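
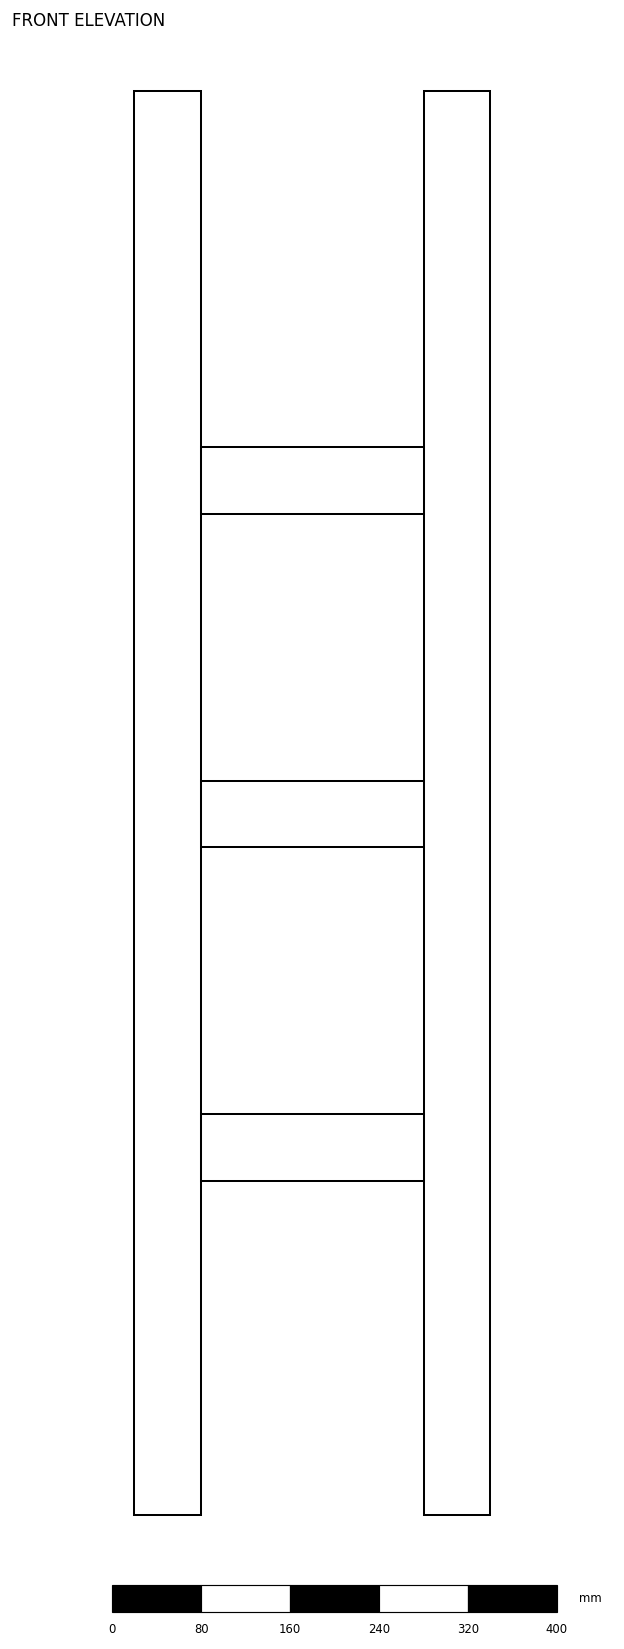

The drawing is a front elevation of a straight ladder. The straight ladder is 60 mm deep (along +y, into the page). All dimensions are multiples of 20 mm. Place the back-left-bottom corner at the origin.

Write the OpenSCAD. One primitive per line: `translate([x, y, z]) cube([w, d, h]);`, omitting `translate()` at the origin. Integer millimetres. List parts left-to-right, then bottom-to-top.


cube([60, 60, 1280]);
translate([60, 0, 300]) cube([200, 60, 60]);
translate([60, 0, 600]) cube([200, 60, 60]);
translate([60, 0, 900]) cube([200, 60, 60]);
translate([260, 0, 0]) cube([60, 60, 1280]);


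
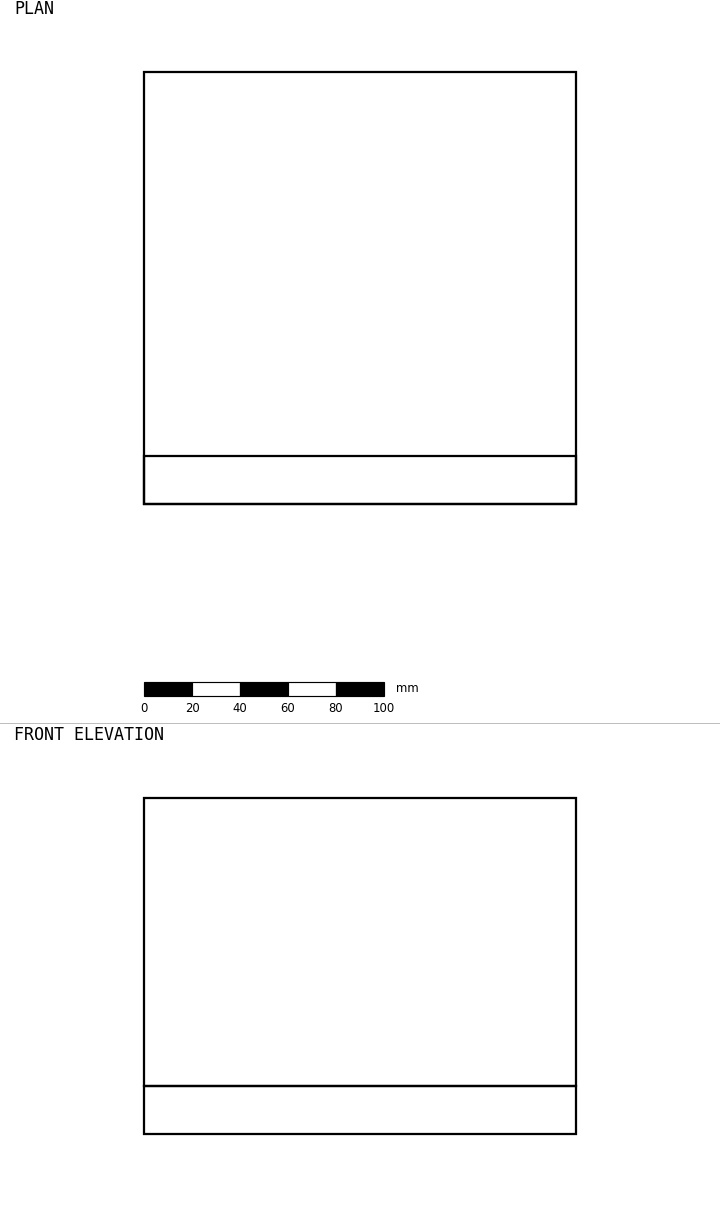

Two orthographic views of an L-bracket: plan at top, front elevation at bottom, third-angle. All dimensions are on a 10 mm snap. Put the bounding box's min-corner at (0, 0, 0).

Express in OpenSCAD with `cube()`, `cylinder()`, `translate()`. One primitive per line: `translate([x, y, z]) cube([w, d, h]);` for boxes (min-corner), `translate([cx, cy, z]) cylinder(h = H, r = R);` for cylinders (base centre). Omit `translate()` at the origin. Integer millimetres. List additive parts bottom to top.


cube([180, 180, 20]);
translate([0, 0, 20]) cube([180, 20, 120]);


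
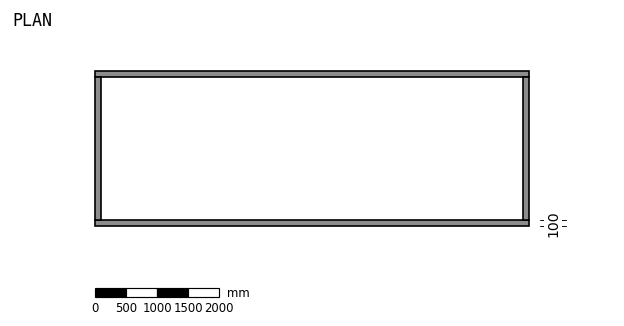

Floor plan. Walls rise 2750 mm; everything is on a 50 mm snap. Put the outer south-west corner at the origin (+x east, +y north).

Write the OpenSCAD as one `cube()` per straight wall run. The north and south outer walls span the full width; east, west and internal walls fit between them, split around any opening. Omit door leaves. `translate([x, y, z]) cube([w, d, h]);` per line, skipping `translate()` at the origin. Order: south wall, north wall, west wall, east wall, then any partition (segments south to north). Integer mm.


cube([7000, 100, 2750]);
translate([0, 2400, 0]) cube([7000, 100, 2750]);
translate([0, 100, 0]) cube([100, 2300, 2750]);
translate([6900, 100, 0]) cube([100, 2300, 2750]);


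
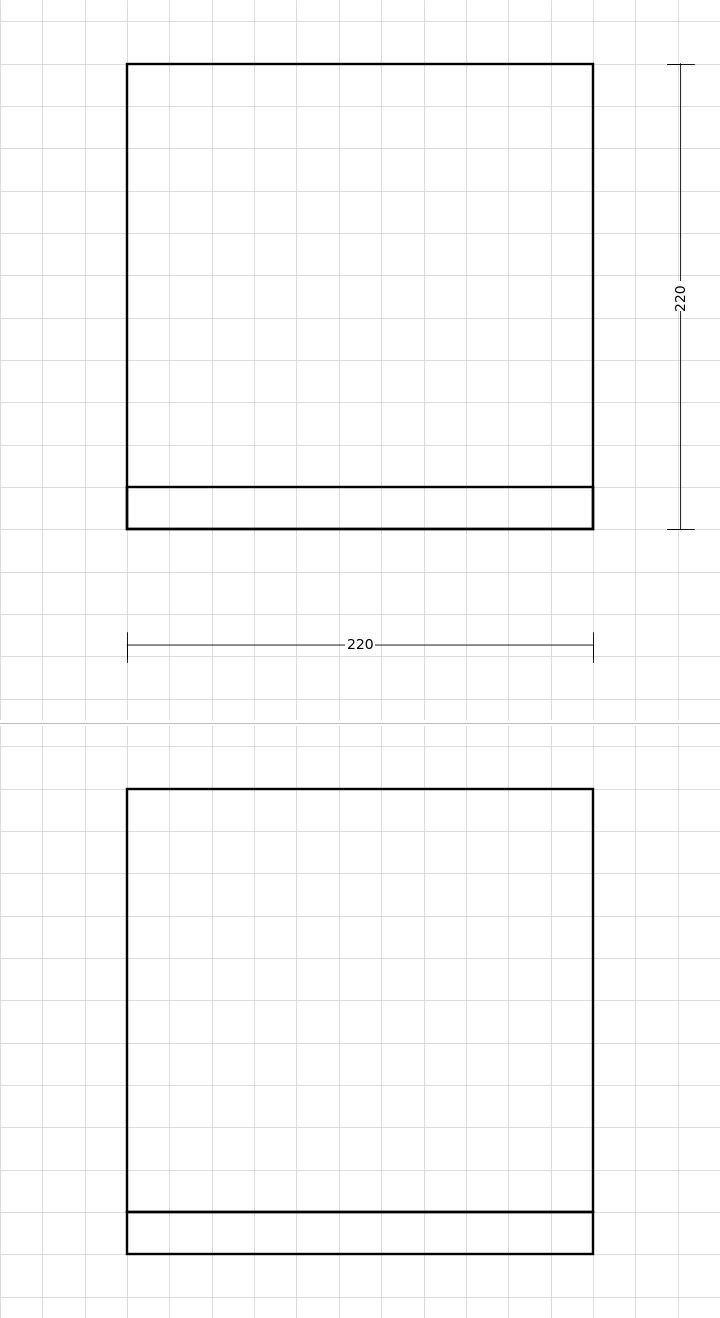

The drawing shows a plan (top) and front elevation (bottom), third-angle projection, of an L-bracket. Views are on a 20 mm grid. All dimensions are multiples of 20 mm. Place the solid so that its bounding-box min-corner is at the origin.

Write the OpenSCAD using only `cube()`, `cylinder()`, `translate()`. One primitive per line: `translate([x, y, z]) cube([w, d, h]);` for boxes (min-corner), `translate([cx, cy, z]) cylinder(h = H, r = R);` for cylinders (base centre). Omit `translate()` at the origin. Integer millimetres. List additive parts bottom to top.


cube([220, 220, 20]);
translate([0, 0, 20]) cube([220, 20, 200]);


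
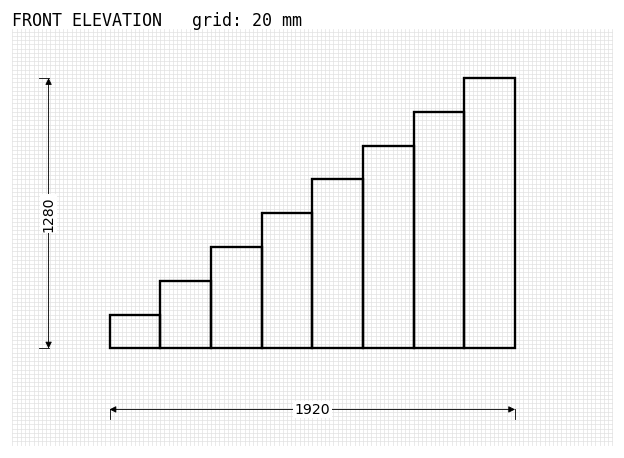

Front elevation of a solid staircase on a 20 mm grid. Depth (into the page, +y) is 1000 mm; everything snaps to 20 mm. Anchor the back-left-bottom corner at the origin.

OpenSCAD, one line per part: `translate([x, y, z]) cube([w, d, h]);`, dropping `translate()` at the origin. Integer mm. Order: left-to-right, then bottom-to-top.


cube([240, 1000, 160]);
translate([240, 0, 0]) cube([240, 1000, 320]);
translate([480, 0, 0]) cube([240, 1000, 480]);
translate([720, 0, 0]) cube([240, 1000, 640]);
translate([960, 0, 0]) cube([240, 1000, 800]);
translate([1200, 0, 0]) cube([240, 1000, 960]);
translate([1440, 0, 0]) cube([240, 1000, 1120]);
translate([1680, 0, 0]) cube([240, 1000, 1280]);


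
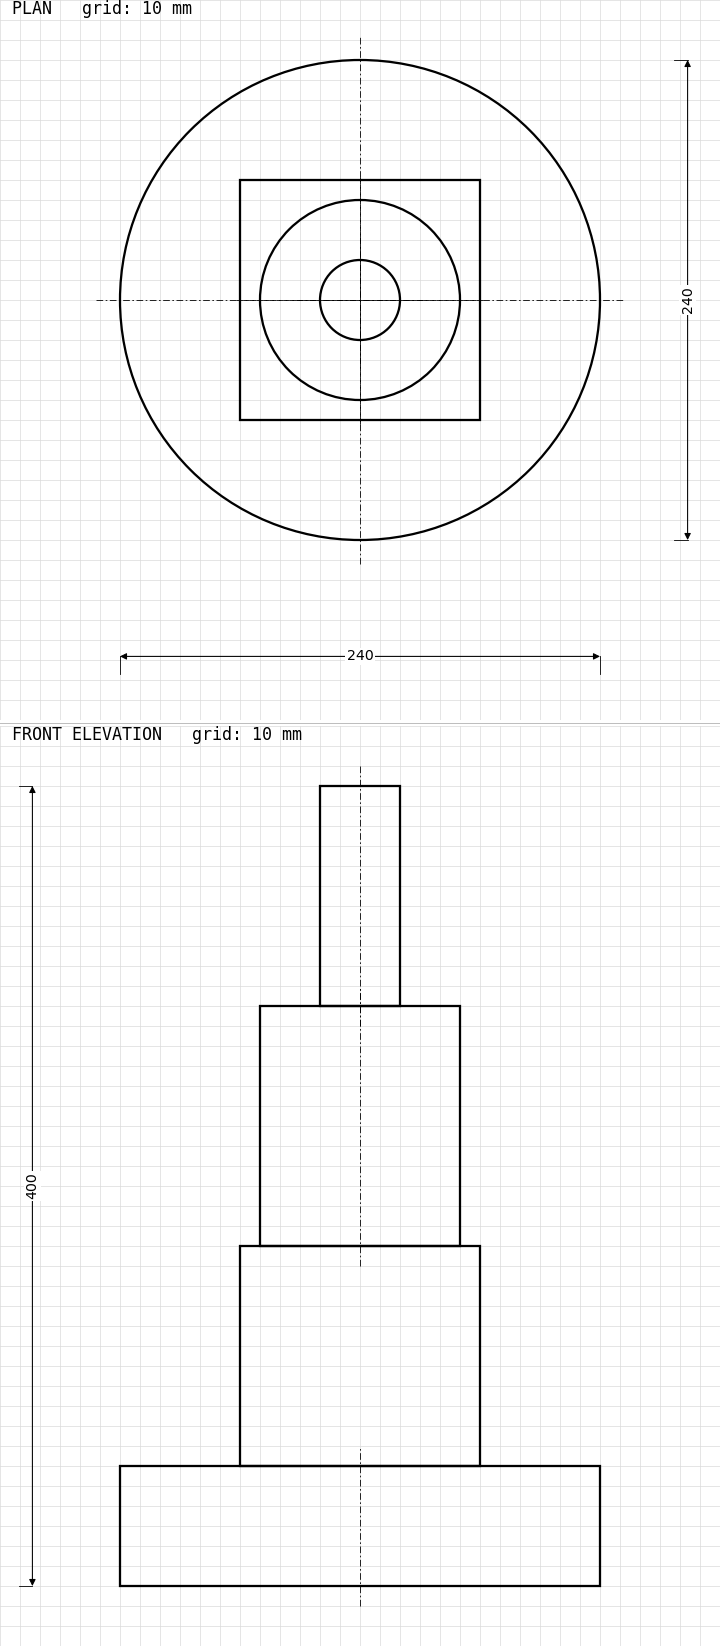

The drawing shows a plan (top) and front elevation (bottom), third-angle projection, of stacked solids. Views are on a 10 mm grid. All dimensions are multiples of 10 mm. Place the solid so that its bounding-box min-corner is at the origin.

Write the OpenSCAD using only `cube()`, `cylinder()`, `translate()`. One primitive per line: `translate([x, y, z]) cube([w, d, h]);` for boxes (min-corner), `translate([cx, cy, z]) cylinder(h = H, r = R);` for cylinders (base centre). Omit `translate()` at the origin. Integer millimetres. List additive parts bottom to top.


translate([120, 120, 0]) cylinder(h = 60, r = 120);
translate([60, 60, 60]) cube([120, 120, 110]);
translate([120, 120, 170]) cylinder(h = 120, r = 50);
translate([120, 120, 290]) cylinder(h = 110, r = 20);


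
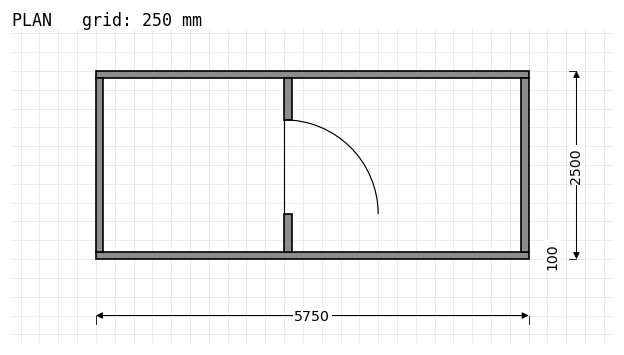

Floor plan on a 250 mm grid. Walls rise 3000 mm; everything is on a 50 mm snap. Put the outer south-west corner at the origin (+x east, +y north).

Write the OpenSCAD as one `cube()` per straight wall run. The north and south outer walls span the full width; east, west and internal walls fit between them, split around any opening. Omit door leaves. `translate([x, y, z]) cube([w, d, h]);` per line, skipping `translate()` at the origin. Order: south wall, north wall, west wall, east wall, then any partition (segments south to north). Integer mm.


cube([5750, 100, 3000]);
translate([0, 2400, 0]) cube([5750, 100, 3000]);
translate([0, 100, 0]) cube([100, 2300, 3000]);
translate([5650, 100, 0]) cube([100, 2300, 3000]);
translate([2500, 100, 0]) cube([100, 500, 3000]);
translate([2500, 1850, 0]) cube([100, 550, 3000]);


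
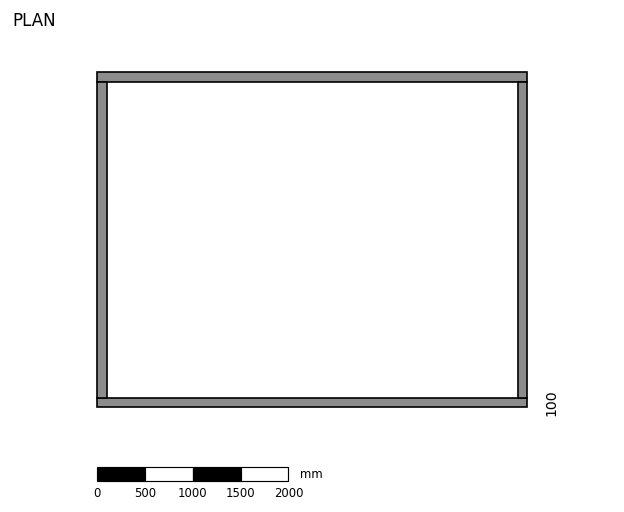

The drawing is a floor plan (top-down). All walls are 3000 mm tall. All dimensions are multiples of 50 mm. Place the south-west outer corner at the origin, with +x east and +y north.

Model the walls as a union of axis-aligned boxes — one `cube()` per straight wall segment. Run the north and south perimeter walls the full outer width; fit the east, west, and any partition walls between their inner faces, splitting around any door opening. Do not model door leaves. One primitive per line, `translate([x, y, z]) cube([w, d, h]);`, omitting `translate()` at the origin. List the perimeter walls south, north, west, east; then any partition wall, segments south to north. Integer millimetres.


cube([4500, 100, 3000]);
translate([0, 3400, 0]) cube([4500, 100, 3000]);
translate([0, 100, 0]) cube([100, 3300, 3000]);
translate([4400, 100, 0]) cube([100, 3300, 3000]);


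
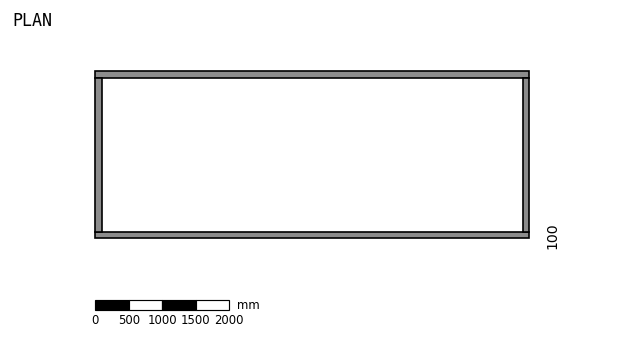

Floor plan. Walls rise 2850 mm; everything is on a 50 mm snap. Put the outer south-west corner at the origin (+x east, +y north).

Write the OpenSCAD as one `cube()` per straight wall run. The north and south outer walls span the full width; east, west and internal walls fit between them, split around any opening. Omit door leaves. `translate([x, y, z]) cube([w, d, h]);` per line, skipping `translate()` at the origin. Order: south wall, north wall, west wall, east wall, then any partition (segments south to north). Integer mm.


cube([6500, 100, 2850]);
translate([0, 2400, 0]) cube([6500, 100, 2850]);
translate([0, 100, 0]) cube([100, 2300, 2850]);
translate([6400, 100, 0]) cube([100, 2300, 2850]);


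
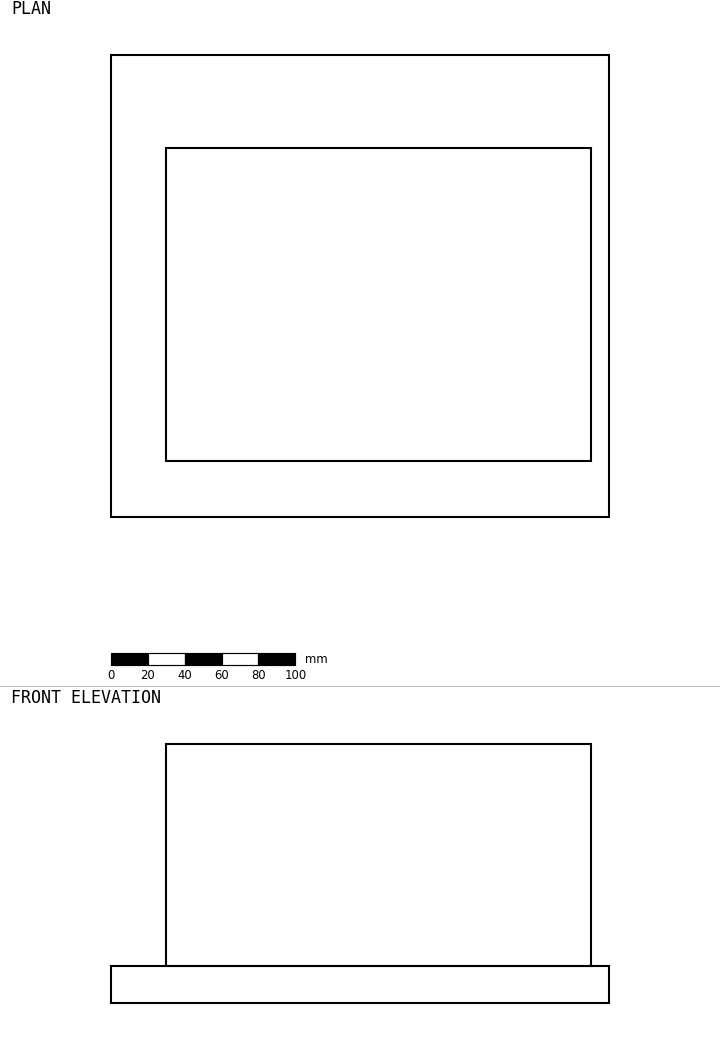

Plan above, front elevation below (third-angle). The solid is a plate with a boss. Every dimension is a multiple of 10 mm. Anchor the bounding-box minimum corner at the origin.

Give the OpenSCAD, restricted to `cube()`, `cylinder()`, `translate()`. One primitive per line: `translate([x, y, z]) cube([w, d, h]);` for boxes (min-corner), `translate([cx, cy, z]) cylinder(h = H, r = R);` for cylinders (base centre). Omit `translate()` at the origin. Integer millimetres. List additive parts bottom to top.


cube([270, 250, 20]);
translate([30, 30, 20]) cube([230, 170, 120]);


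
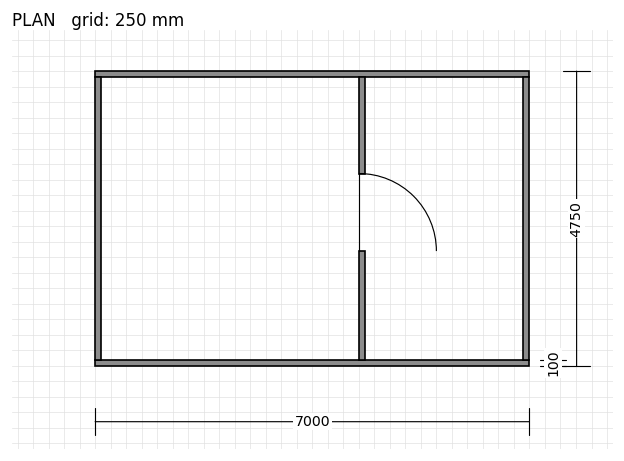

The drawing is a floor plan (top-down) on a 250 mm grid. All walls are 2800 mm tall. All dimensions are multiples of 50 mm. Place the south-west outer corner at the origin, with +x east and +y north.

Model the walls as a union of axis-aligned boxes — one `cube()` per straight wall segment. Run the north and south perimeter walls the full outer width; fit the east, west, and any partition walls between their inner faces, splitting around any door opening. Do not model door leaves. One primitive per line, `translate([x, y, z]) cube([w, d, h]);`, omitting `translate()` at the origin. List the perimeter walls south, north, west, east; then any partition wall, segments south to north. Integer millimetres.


cube([7000, 100, 2800]);
translate([0, 4650, 0]) cube([7000, 100, 2800]);
translate([0, 100, 0]) cube([100, 4550, 2800]);
translate([6900, 100, 0]) cube([100, 4550, 2800]);
translate([4250, 100, 0]) cube([100, 1750, 2800]);
translate([4250, 3100, 0]) cube([100, 1550, 2800]);


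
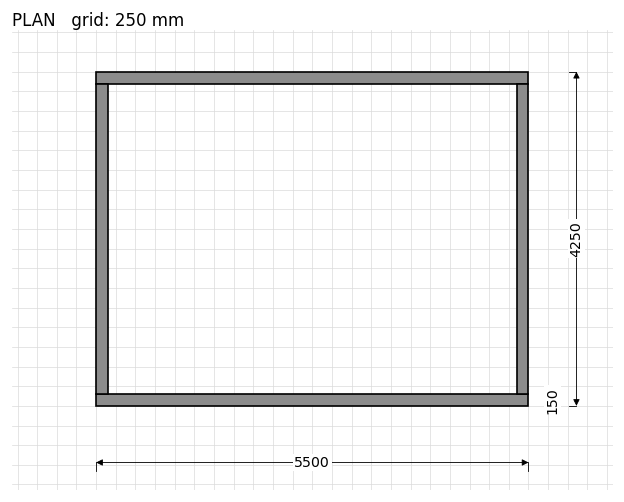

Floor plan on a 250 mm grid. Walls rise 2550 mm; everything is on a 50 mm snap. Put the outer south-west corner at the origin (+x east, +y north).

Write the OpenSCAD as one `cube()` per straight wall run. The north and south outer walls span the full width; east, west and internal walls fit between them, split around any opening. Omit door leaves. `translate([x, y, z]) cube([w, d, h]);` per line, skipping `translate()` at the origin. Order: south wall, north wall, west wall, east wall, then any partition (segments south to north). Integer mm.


cube([5500, 150, 2550]);
translate([0, 4100, 0]) cube([5500, 150, 2550]);
translate([0, 150, 0]) cube([150, 3950, 2550]);
translate([5350, 150, 0]) cube([150, 3950, 2550]);


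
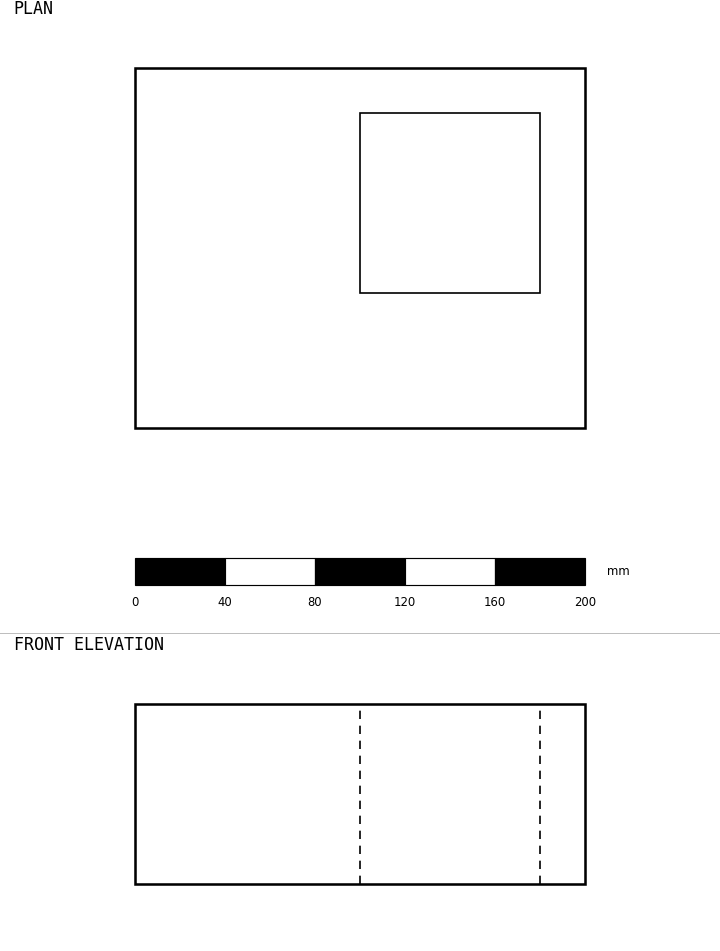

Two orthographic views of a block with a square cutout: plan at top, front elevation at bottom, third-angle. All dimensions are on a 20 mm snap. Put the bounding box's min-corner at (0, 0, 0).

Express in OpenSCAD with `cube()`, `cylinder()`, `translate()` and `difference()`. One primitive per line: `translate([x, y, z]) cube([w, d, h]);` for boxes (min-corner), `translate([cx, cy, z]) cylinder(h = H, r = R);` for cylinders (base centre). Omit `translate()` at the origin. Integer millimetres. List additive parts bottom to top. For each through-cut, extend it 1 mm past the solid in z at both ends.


difference() {
  cube([200, 160, 80]);
  translate([100, 60, -1]) cube([80, 80, 82]);
}


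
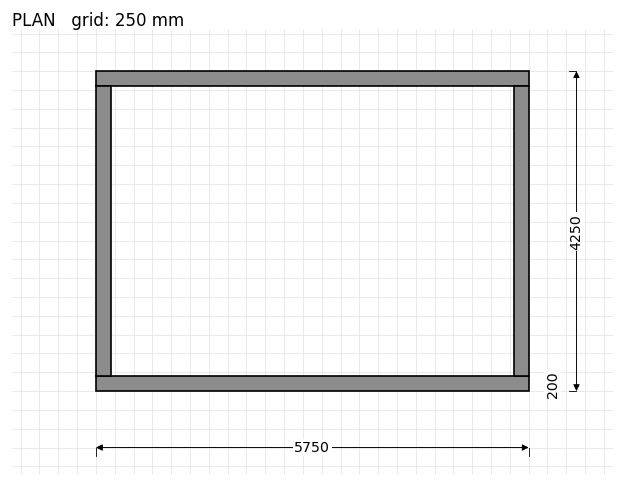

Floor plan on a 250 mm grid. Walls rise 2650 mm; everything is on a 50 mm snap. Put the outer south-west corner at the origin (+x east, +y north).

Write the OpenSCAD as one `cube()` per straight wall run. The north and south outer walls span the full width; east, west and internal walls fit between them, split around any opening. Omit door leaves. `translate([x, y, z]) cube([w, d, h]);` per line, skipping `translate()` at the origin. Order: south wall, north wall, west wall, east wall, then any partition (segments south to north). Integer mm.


cube([5750, 200, 2650]);
translate([0, 4050, 0]) cube([5750, 200, 2650]);
translate([0, 200, 0]) cube([200, 3850, 2650]);
translate([5550, 200, 0]) cube([200, 3850, 2650]);


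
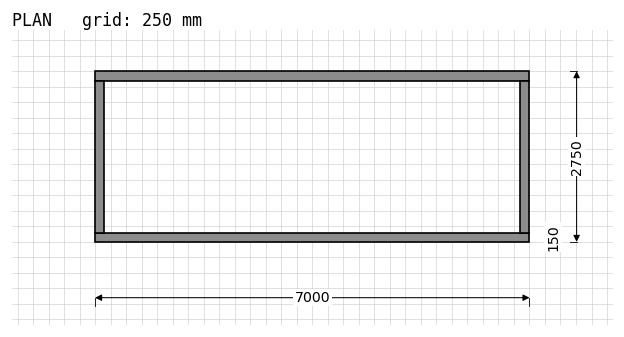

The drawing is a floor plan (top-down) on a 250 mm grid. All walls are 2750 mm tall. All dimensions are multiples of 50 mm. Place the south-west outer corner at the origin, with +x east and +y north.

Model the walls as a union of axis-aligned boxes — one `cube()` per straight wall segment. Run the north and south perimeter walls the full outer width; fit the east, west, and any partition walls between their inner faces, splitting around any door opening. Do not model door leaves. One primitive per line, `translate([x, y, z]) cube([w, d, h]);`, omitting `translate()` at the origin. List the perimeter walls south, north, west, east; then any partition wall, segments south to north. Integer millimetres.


cube([7000, 150, 2750]);
translate([0, 2600, 0]) cube([7000, 150, 2750]);
translate([0, 150, 0]) cube([150, 2450, 2750]);
translate([6850, 150, 0]) cube([150, 2450, 2750]);


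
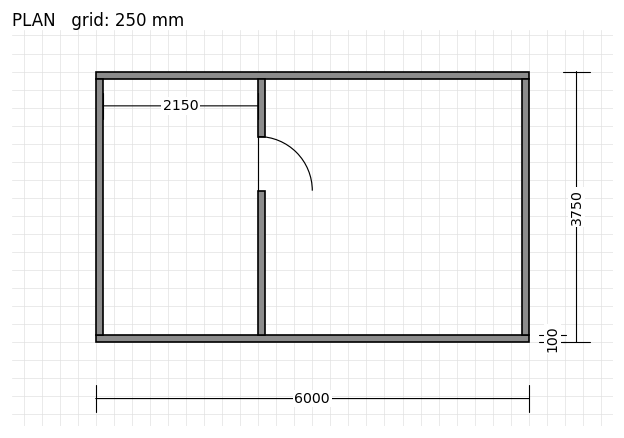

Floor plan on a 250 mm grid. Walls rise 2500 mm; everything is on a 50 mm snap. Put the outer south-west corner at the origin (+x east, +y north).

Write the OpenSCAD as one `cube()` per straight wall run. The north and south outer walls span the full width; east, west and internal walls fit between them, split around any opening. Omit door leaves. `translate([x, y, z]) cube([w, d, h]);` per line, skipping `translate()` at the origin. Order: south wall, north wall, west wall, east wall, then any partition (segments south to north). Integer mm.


cube([6000, 100, 2500]);
translate([0, 3650, 0]) cube([6000, 100, 2500]);
translate([0, 100, 0]) cube([100, 3550, 2500]);
translate([5900, 100, 0]) cube([100, 3550, 2500]);
translate([2250, 100, 0]) cube([100, 2000, 2500]);
translate([2250, 2850, 0]) cube([100, 800, 2500]);


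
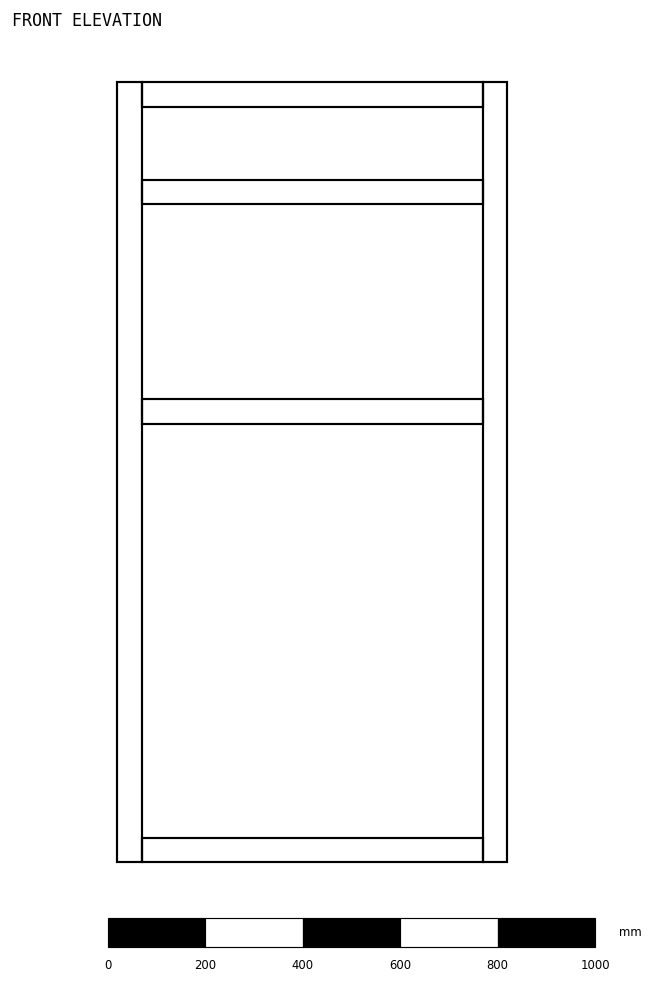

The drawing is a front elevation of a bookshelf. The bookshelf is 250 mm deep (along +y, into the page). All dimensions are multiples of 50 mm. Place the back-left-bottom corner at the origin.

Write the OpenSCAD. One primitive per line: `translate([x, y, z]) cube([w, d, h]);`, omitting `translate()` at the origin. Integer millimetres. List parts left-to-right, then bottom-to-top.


cube([50, 250, 1600]);
translate([50, 0, 0]) cube([700, 250, 50]);
translate([50, 0, 900]) cube([700, 250, 50]);
translate([50, 0, 1350]) cube([700, 250, 50]);
translate([50, 0, 1550]) cube([700, 250, 50]);
translate([750, 0, 0]) cube([50, 250, 1600]);


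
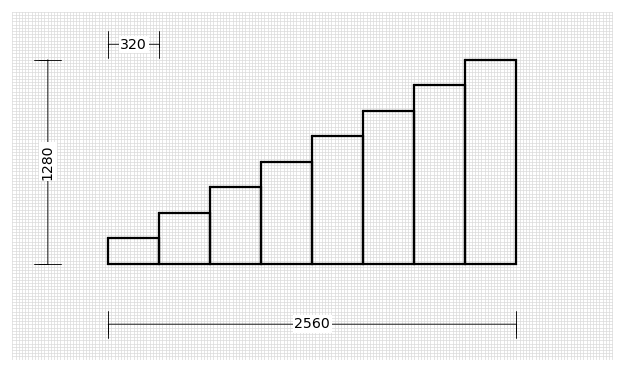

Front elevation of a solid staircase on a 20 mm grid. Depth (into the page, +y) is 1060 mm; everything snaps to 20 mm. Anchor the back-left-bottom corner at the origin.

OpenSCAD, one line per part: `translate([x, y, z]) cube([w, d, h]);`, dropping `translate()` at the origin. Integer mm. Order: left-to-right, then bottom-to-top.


cube([320, 1060, 160]);
translate([320, 0, 0]) cube([320, 1060, 320]);
translate([640, 0, 0]) cube([320, 1060, 480]);
translate([960, 0, 0]) cube([320, 1060, 640]);
translate([1280, 0, 0]) cube([320, 1060, 800]);
translate([1600, 0, 0]) cube([320, 1060, 960]);
translate([1920, 0, 0]) cube([320, 1060, 1120]);
translate([2240, 0, 0]) cube([320, 1060, 1280]);


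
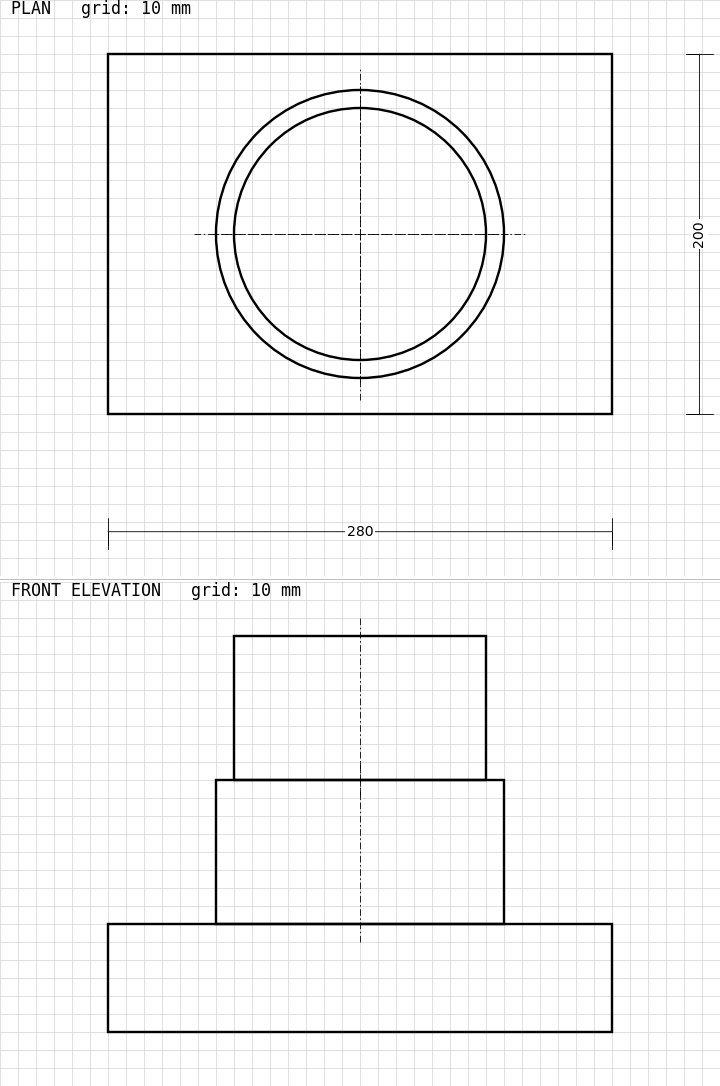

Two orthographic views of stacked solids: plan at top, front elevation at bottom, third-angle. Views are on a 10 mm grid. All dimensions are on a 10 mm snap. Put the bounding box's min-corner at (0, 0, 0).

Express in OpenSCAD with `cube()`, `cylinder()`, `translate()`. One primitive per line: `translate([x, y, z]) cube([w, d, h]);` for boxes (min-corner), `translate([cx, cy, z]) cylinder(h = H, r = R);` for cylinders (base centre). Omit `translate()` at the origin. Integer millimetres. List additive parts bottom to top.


cube([280, 200, 60]);
translate([140, 100, 60]) cylinder(h = 80, r = 80);
translate([140, 100, 140]) cylinder(h = 80, r = 70);


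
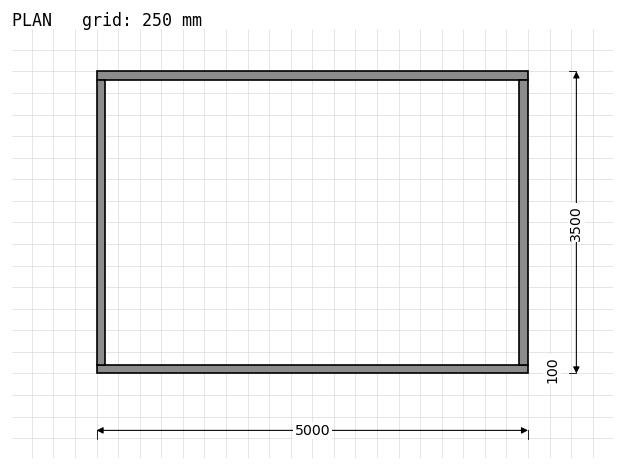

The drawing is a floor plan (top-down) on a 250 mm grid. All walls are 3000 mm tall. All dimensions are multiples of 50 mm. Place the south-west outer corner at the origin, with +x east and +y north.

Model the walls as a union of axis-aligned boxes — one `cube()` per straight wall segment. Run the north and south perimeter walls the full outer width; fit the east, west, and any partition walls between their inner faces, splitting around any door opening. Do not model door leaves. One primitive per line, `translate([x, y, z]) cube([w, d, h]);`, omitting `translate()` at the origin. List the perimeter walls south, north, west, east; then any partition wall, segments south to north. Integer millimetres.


cube([5000, 100, 3000]);
translate([0, 3400, 0]) cube([5000, 100, 3000]);
translate([0, 100, 0]) cube([100, 3300, 3000]);
translate([4900, 100, 0]) cube([100, 3300, 3000]);


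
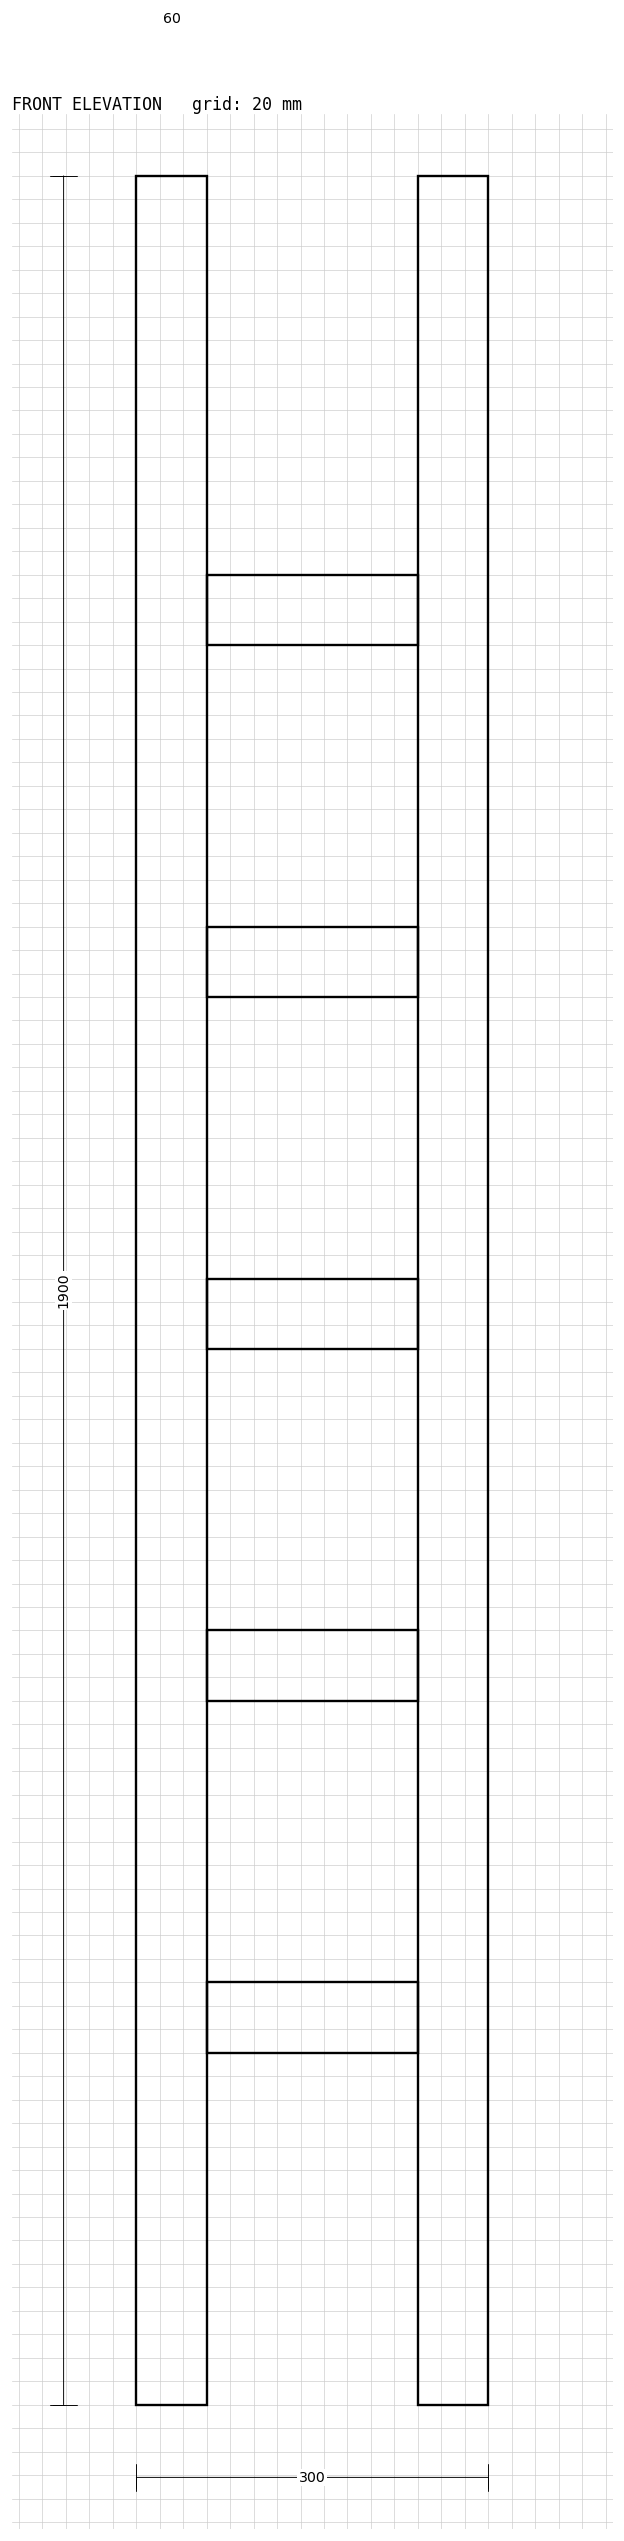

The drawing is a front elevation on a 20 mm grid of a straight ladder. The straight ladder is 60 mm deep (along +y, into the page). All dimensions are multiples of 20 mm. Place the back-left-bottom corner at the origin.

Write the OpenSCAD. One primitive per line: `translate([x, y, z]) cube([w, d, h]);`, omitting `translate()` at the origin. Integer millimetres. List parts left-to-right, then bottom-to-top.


cube([60, 60, 1900]);
translate([60, 0, 300]) cube([180, 60, 60]);
translate([60, 0, 600]) cube([180, 60, 60]);
translate([60, 0, 900]) cube([180, 60, 60]);
translate([60, 0, 1200]) cube([180, 60, 60]);
translate([60, 0, 1500]) cube([180, 60, 60]);
translate([240, 0, 0]) cube([60, 60, 1900]);


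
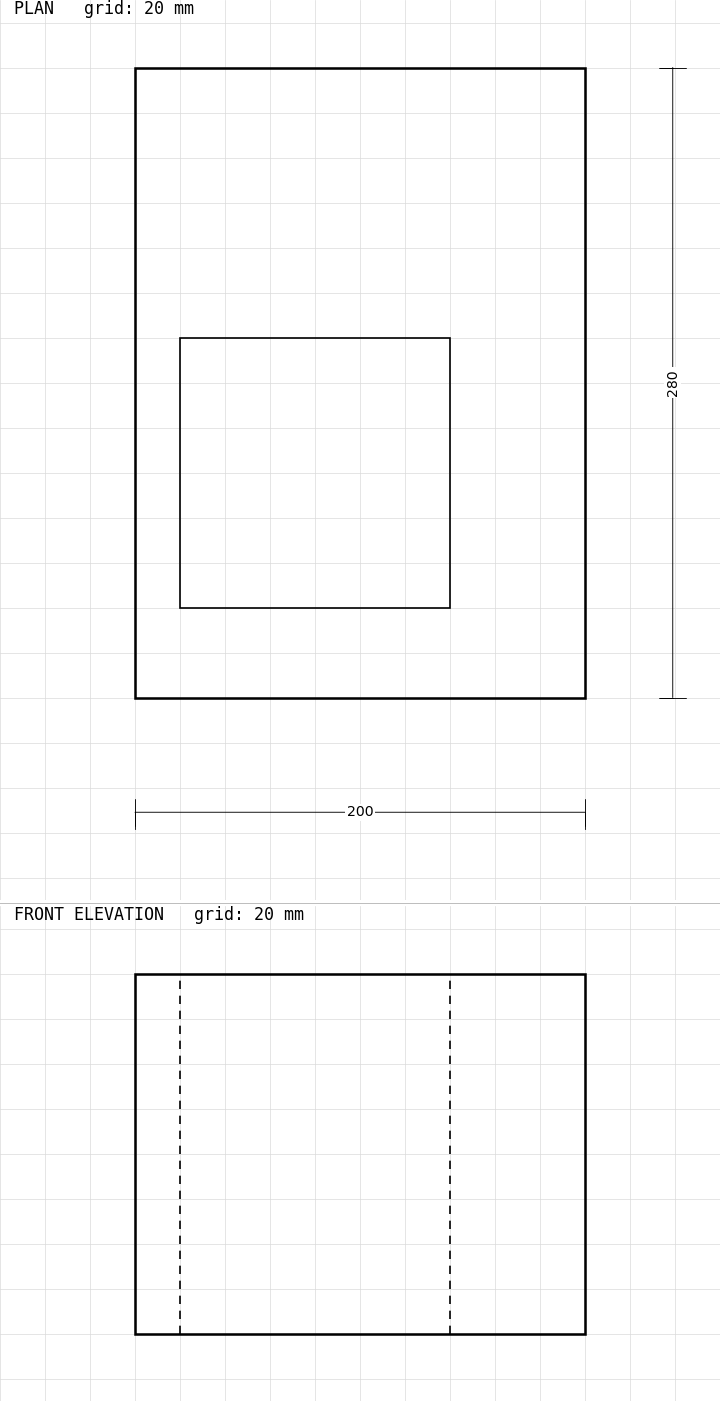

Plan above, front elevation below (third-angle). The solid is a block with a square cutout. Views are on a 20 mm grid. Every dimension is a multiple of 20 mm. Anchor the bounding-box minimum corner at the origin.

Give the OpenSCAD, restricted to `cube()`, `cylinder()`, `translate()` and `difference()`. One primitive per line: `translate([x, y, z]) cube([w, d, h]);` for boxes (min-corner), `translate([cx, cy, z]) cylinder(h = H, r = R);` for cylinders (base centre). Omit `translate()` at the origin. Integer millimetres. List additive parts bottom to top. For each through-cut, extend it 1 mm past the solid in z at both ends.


difference() {
  cube([200, 280, 160]);
  translate([20, 40, -1]) cube([120, 120, 162]);
}


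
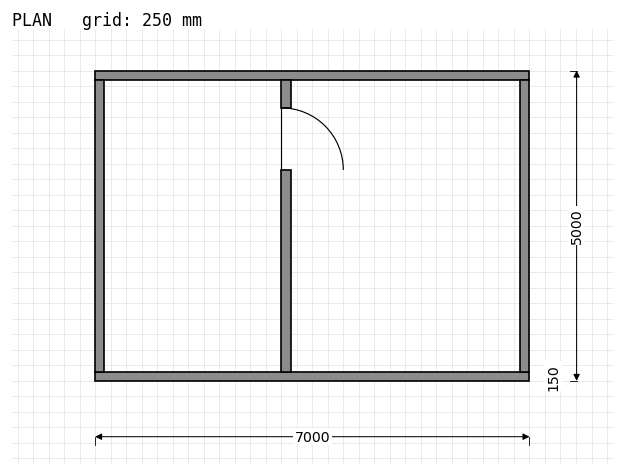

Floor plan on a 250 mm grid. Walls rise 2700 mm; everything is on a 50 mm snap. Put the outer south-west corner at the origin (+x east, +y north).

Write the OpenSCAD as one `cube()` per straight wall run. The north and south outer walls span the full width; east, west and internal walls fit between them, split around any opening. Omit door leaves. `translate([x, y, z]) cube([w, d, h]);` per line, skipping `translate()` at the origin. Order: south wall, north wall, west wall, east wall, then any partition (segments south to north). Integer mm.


cube([7000, 150, 2700]);
translate([0, 4850, 0]) cube([7000, 150, 2700]);
translate([0, 150, 0]) cube([150, 4700, 2700]);
translate([6850, 150, 0]) cube([150, 4700, 2700]);
translate([3000, 150, 0]) cube([150, 3250, 2700]);
translate([3000, 4400, 0]) cube([150, 450, 2700]);


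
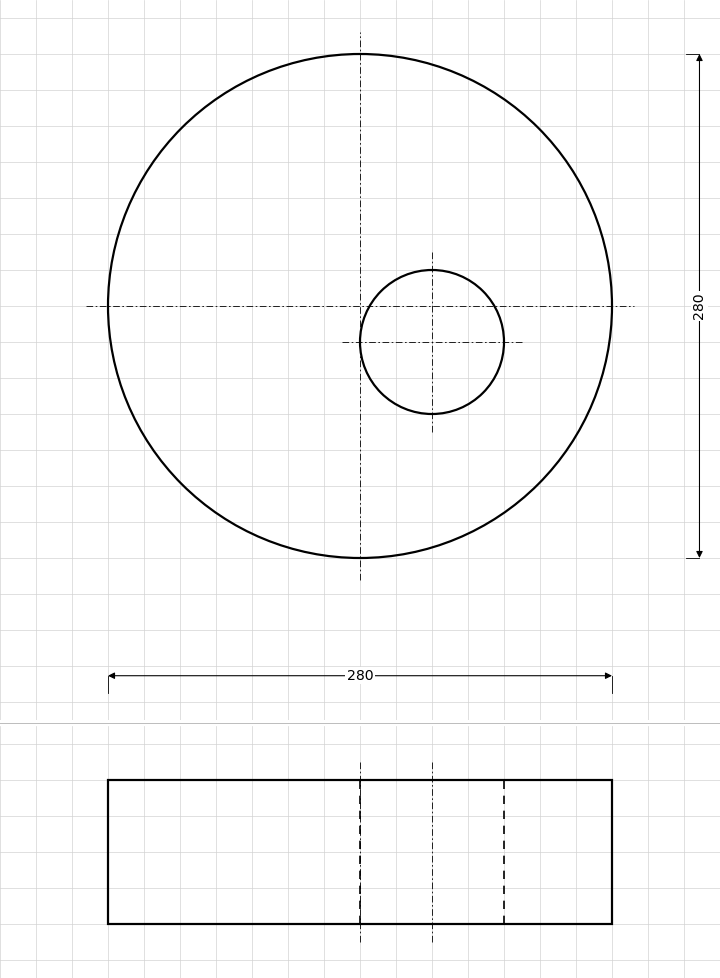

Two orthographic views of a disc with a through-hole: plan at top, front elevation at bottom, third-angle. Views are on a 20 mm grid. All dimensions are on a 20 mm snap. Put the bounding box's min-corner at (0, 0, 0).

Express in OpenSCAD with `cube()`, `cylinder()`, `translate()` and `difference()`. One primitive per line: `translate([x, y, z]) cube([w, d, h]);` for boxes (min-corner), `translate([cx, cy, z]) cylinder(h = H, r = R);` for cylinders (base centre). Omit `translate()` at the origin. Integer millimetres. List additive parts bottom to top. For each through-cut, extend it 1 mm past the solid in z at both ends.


difference() {
  translate([140, 140, 0]) cylinder(h = 80, r = 140);
  translate([180, 120, -1]) cylinder(h = 82, r = 40);
}


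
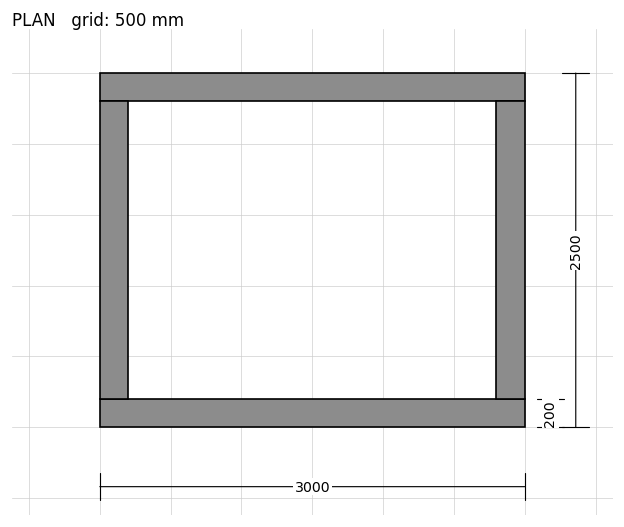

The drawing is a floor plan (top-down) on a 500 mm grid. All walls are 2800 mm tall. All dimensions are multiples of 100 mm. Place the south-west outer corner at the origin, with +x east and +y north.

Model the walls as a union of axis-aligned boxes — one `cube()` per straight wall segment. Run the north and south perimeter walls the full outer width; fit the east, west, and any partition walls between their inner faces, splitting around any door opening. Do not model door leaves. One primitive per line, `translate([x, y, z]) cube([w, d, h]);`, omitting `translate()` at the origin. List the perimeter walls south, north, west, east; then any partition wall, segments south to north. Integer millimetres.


cube([3000, 200, 2800]);
translate([0, 2300, 0]) cube([3000, 200, 2800]);
translate([0, 200, 0]) cube([200, 2100, 2800]);
translate([2800, 200, 0]) cube([200, 2100, 2800]);


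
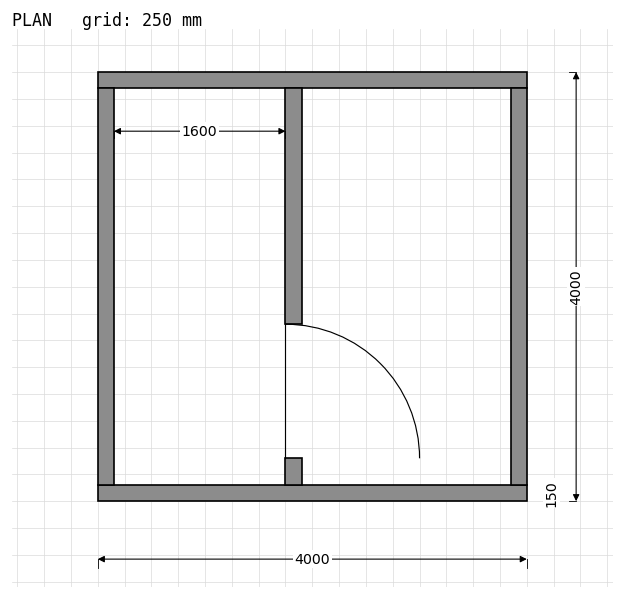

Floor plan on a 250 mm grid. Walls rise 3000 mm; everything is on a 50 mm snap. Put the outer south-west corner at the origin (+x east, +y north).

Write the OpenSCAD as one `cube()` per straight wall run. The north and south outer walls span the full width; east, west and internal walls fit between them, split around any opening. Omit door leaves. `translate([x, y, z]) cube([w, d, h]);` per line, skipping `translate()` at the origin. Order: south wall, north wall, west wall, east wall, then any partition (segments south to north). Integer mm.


cube([4000, 150, 3000]);
translate([0, 3850, 0]) cube([4000, 150, 3000]);
translate([0, 150, 0]) cube([150, 3700, 3000]);
translate([3850, 150, 0]) cube([150, 3700, 3000]);
translate([1750, 150, 0]) cube([150, 250, 3000]);
translate([1750, 1650, 0]) cube([150, 2200, 3000]);


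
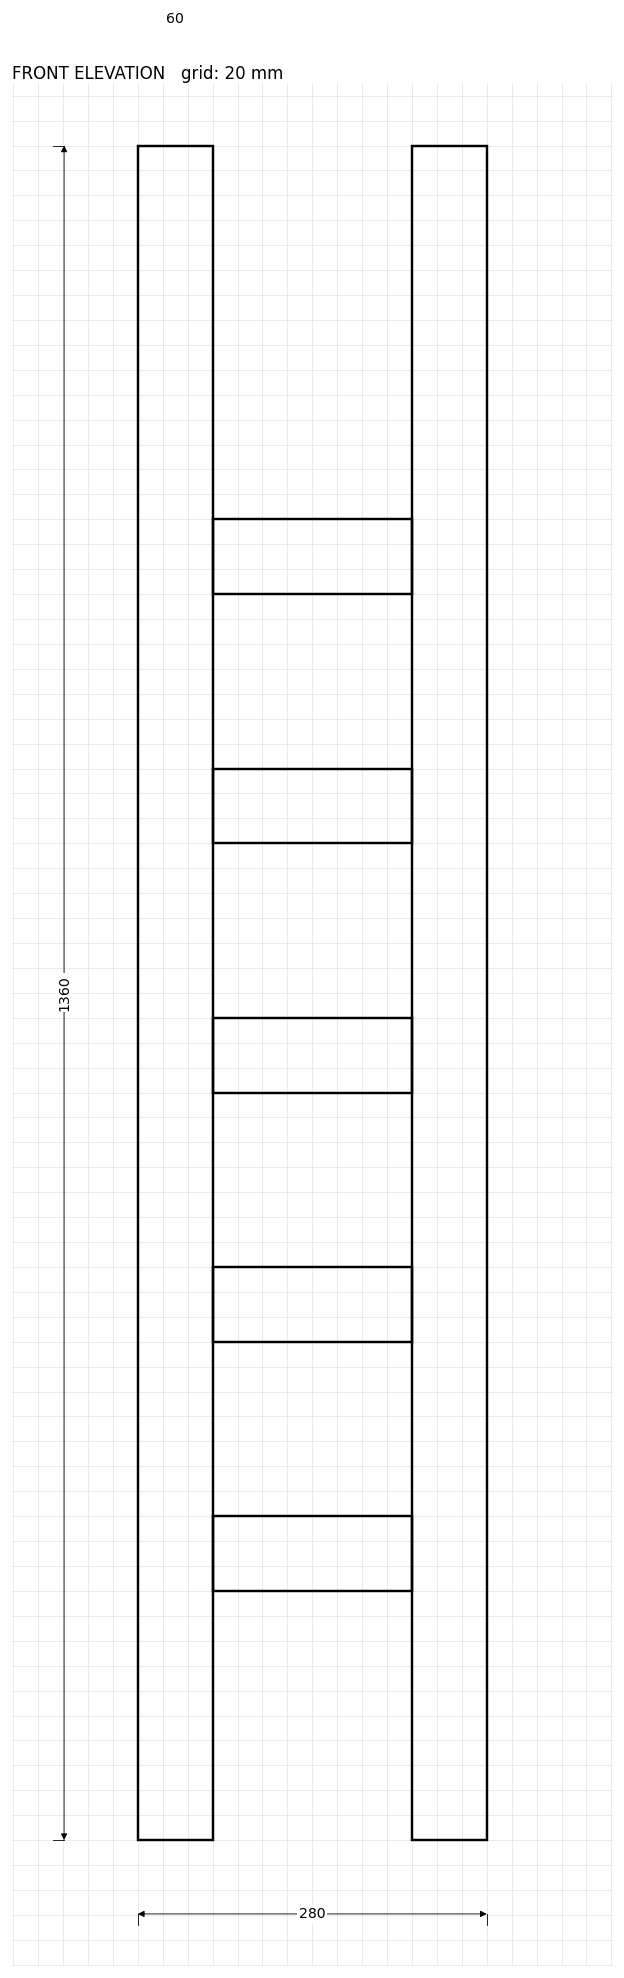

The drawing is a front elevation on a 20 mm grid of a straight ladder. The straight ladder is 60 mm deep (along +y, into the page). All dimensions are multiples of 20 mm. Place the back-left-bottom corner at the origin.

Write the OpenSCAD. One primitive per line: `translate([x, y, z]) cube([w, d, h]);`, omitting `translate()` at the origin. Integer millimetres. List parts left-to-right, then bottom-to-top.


cube([60, 60, 1360]);
translate([60, 0, 200]) cube([160, 60, 60]);
translate([60, 0, 400]) cube([160, 60, 60]);
translate([60, 0, 600]) cube([160, 60, 60]);
translate([60, 0, 800]) cube([160, 60, 60]);
translate([60, 0, 1000]) cube([160, 60, 60]);
translate([220, 0, 0]) cube([60, 60, 1360]);


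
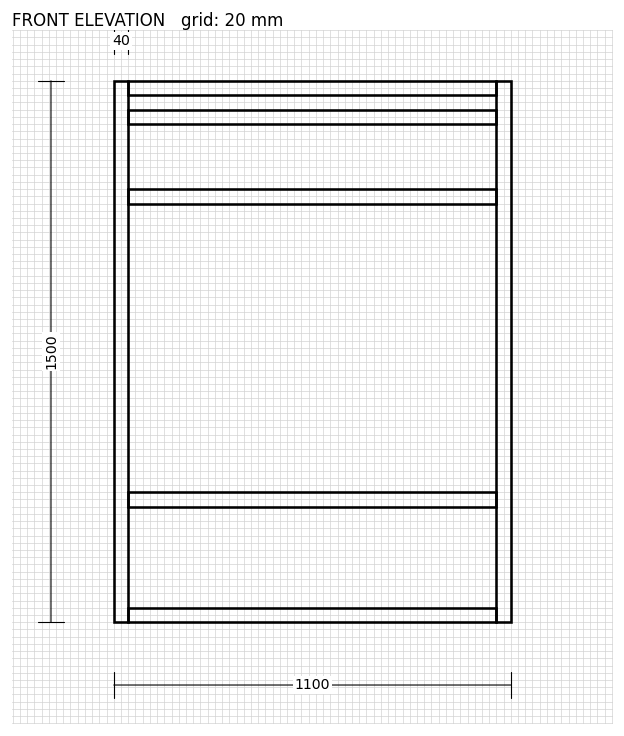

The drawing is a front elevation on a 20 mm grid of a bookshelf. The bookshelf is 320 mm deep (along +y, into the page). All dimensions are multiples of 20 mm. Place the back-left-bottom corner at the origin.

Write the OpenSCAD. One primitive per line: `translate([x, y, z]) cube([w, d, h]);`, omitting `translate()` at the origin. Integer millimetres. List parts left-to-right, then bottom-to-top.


cube([40, 320, 1500]);
translate([40, 0, 0]) cube([1020, 320, 40]);
translate([40, 0, 320]) cube([1020, 320, 40]);
translate([40, 0, 1160]) cube([1020, 320, 40]);
translate([40, 0, 1380]) cube([1020, 320, 40]);
translate([40, 0, 1460]) cube([1020, 320, 40]);
translate([1060, 0, 0]) cube([40, 320, 1500]);


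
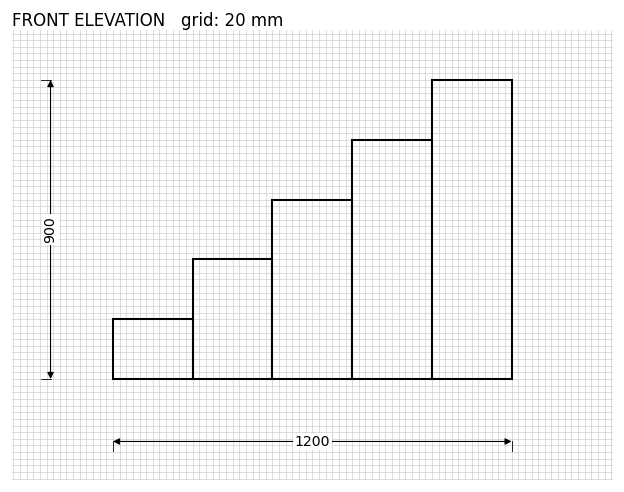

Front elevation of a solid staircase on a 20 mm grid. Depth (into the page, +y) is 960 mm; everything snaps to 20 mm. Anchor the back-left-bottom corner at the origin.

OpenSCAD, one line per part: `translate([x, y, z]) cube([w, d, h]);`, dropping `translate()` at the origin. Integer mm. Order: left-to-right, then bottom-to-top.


cube([240, 960, 180]);
translate([240, 0, 0]) cube([240, 960, 360]);
translate([480, 0, 0]) cube([240, 960, 540]);
translate([720, 0, 0]) cube([240, 960, 720]);
translate([960, 0, 0]) cube([240, 960, 900]);


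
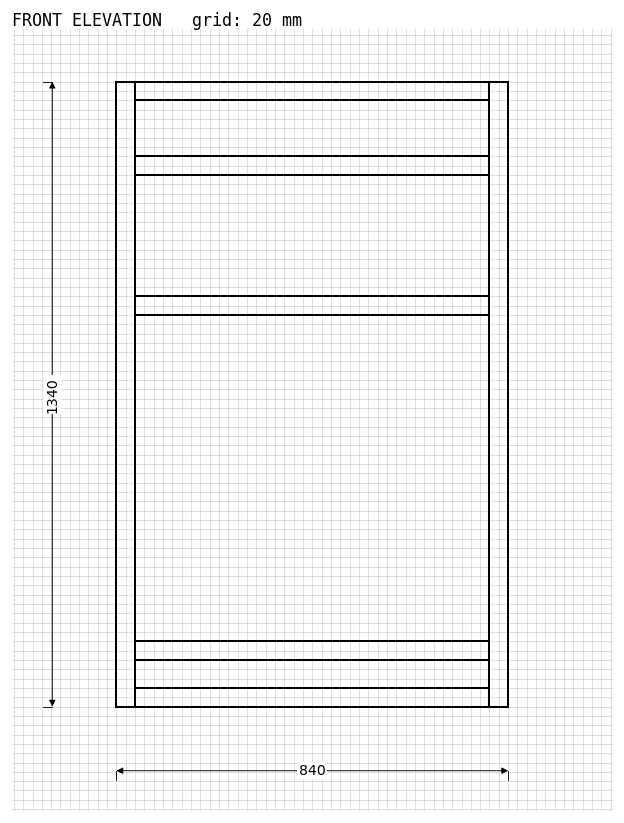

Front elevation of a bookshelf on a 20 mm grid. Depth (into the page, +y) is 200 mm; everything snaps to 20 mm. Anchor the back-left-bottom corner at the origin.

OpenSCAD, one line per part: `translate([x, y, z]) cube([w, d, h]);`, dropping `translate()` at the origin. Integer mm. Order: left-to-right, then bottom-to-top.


cube([40, 200, 1340]);
translate([40, 0, 0]) cube([760, 200, 40]);
translate([40, 0, 100]) cube([760, 200, 40]);
translate([40, 0, 840]) cube([760, 200, 40]);
translate([40, 0, 1140]) cube([760, 200, 40]);
translate([40, 0, 1300]) cube([760, 200, 40]);
translate([800, 0, 0]) cube([40, 200, 1340]);


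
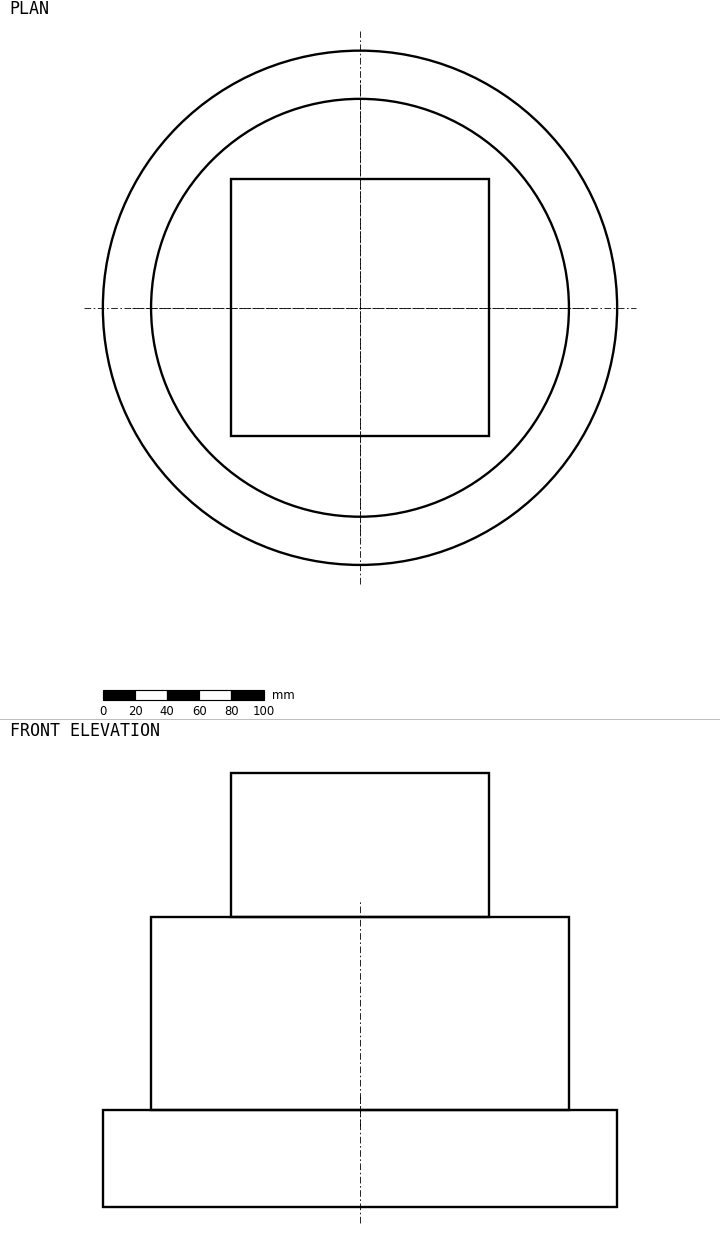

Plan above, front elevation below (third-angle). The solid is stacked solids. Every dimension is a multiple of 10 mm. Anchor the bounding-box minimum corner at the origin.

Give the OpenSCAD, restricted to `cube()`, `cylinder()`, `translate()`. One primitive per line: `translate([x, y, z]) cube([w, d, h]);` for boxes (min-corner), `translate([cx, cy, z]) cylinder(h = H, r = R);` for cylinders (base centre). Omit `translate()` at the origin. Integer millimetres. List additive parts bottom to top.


translate([160, 160, 0]) cylinder(h = 60, r = 160);
translate([160, 160, 60]) cylinder(h = 120, r = 130);
translate([80, 80, 180]) cube([160, 160, 90]);


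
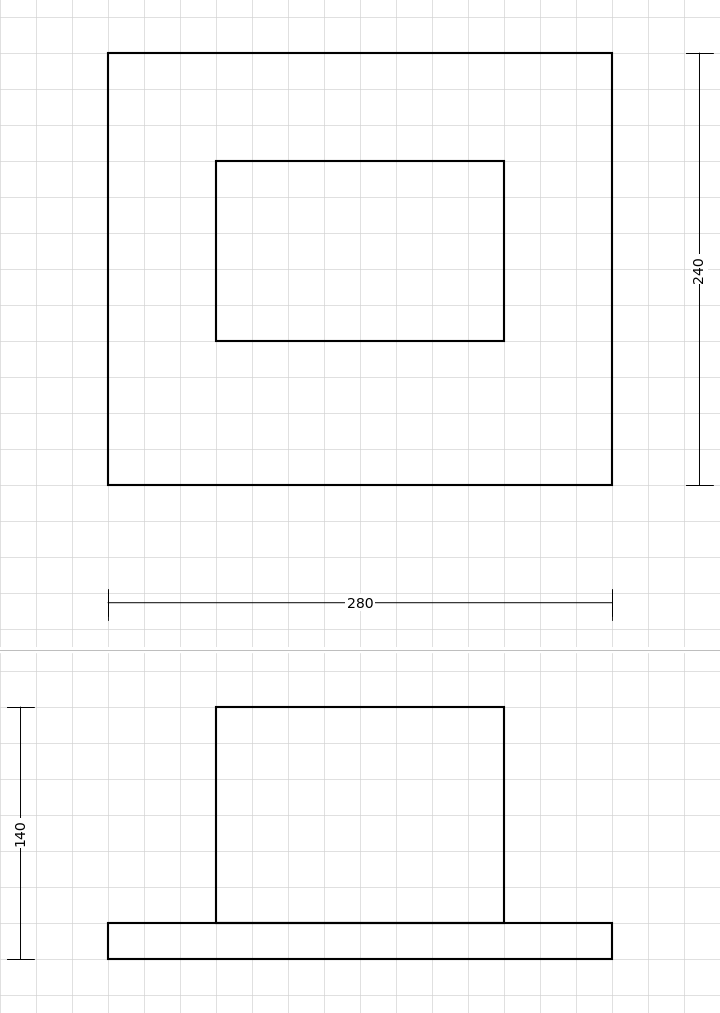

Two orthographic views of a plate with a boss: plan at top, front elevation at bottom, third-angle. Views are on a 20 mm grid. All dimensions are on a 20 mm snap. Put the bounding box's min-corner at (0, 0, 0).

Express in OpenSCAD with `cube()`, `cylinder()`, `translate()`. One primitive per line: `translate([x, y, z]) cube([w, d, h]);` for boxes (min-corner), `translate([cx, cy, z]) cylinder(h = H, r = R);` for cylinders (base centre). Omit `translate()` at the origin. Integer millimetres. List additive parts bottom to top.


cube([280, 240, 20]);
translate([60, 80, 20]) cube([160, 100, 120]);


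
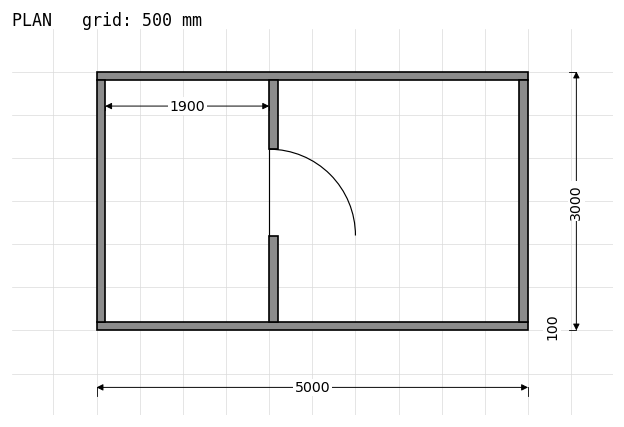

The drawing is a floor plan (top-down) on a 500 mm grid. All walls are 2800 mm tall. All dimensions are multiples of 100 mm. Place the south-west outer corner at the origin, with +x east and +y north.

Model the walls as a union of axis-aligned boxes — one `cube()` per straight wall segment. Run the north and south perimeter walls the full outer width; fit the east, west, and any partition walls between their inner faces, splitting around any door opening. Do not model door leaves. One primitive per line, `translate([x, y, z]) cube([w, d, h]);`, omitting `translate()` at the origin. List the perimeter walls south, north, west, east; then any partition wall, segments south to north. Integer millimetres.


cube([5000, 100, 2800]);
translate([0, 2900, 0]) cube([5000, 100, 2800]);
translate([0, 100, 0]) cube([100, 2800, 2800]);
translate([4900, 100, 0]) cube([100, 2800, 2800]);
translate([2000, 100, 0]) cube([100, 1000, 2800]);
translate([2000, 2100, 0]) cube([100, 800, 2800]);


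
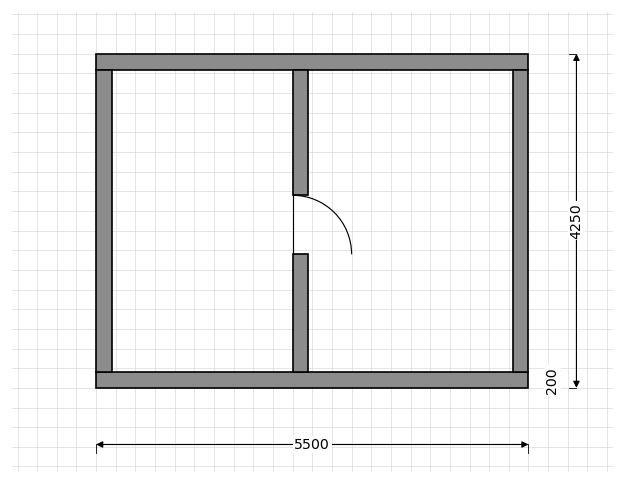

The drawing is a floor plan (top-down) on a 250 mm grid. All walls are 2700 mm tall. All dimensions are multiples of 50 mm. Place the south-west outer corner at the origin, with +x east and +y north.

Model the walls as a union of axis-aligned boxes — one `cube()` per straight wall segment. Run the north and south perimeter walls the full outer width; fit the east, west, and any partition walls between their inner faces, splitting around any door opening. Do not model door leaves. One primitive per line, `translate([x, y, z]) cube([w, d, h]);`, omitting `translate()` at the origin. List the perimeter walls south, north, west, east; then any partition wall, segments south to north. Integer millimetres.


cube([5500, 200, 2700]);
translate([0, 4050, 0]) cube([5500, 200, 2700]);
translate([0, 200, 0]) cube([200, 3850, 2700]);
translate([5300, 200, 0]) cube([200, 3850, 2700]);
translate([2500, 200, 0]) cube([200, 1500, 2700]);
translate([2500, 2450, 0]) cube([200, 1600, 2700]);


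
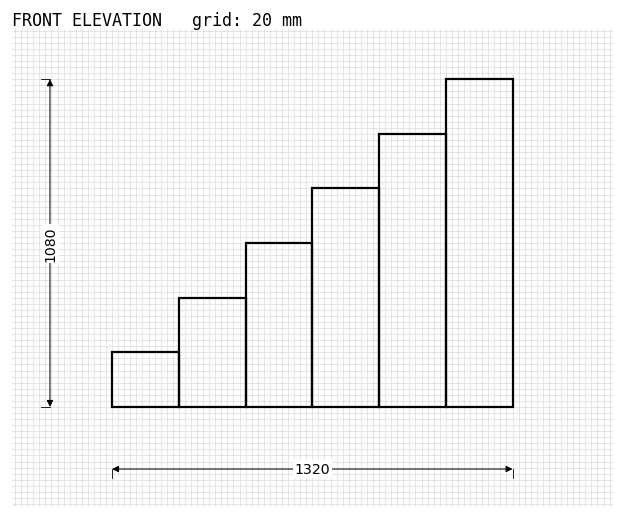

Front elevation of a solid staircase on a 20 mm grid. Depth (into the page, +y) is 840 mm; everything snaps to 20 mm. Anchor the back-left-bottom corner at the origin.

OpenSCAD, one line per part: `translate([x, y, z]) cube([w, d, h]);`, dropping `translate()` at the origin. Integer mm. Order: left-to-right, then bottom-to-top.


cube([220, 840, 180]);
translate([220, 0, 0]) cube([220, 840, 360]);
translate([440, 0, 0]) cube([220, 840, 540]);
translate([660, 0, 0]) cube([220, 840, 720]);
translate([880, 0, 0]) cube([220, 840, 900]);
translate([1100, 0, 0]) cube([220, 840, 1080]);


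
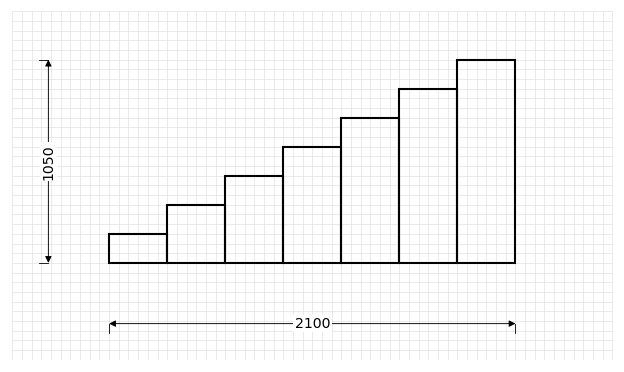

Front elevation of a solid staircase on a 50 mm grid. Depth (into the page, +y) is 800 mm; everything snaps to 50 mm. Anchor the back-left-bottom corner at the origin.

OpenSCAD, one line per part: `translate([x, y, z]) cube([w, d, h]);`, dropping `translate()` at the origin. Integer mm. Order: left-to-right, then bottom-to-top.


cube([300, 800, 150]);
translate([300, 0, 0]) cube([300, 800, 300]);
translate([600, 0, 0]) cube([300, 800, 450]);
translate([900, 0, 0]) cube([300, 800, 600]);
translate([1200, 0, 0]) cube([300, 800, 750]);
translate([1500, 0, 0]) cube([300, 800, 900]);
translate([1800, 0, 0]) cube([300, 800, 1050]);


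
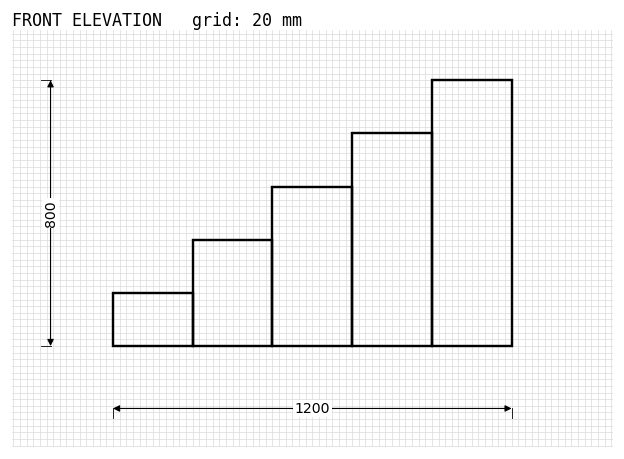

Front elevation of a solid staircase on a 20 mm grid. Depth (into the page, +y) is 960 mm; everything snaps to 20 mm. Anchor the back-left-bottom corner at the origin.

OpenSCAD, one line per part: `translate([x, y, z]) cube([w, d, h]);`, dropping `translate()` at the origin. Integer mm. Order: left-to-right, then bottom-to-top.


cube([240, 960, 160]);
translate([240, 0, 0]) cube([240, 960, 320]);
translate([480, 0, 0]) cube([240, 960, 480]);
translate([720, 0, 0]) cube([240, 960, 640]);
translate([960, 0, 0]) cube([240, 960, 800]);


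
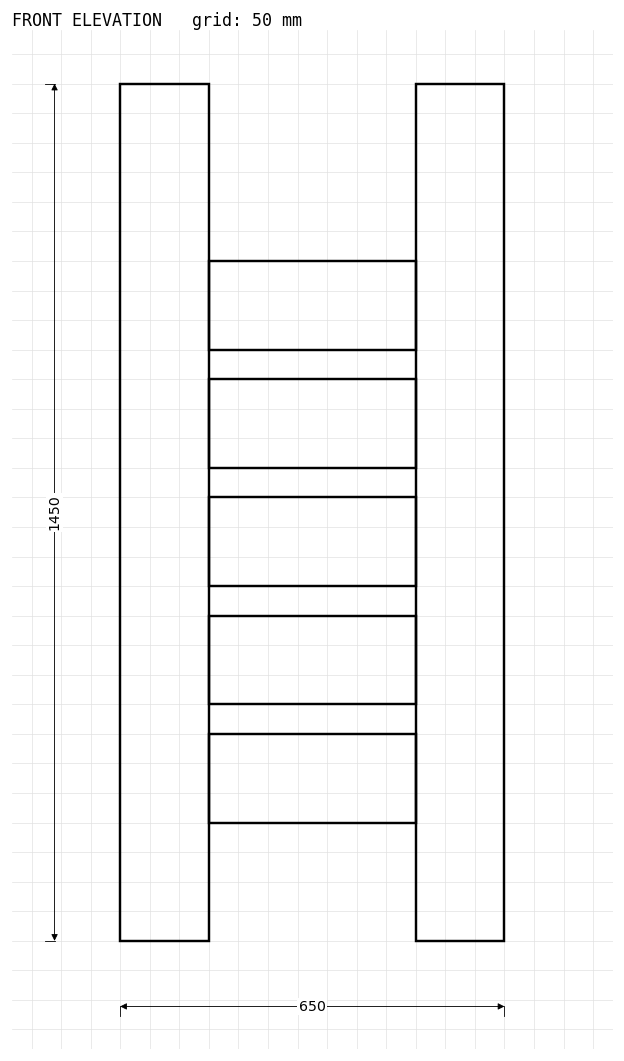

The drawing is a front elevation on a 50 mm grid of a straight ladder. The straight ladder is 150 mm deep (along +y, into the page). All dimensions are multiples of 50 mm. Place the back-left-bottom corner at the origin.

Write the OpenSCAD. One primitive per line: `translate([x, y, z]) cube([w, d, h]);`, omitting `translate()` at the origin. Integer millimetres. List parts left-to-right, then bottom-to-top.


cube([150, 150, 1450]);
translate([150, 0, 200]) cube([350, 150, 150]);
translate([150, 0, 400]) cube([350, 150, 150]);
translate([150, 0, 600]) cube([350, 150, 150]);
translate([150, 0, 800]) cube([350, 150, 150]);
translate([150, 0, 1000]) cube([350, 150, 150]);
translate([500, 0, 0]) cube([150, 150, 1450]);


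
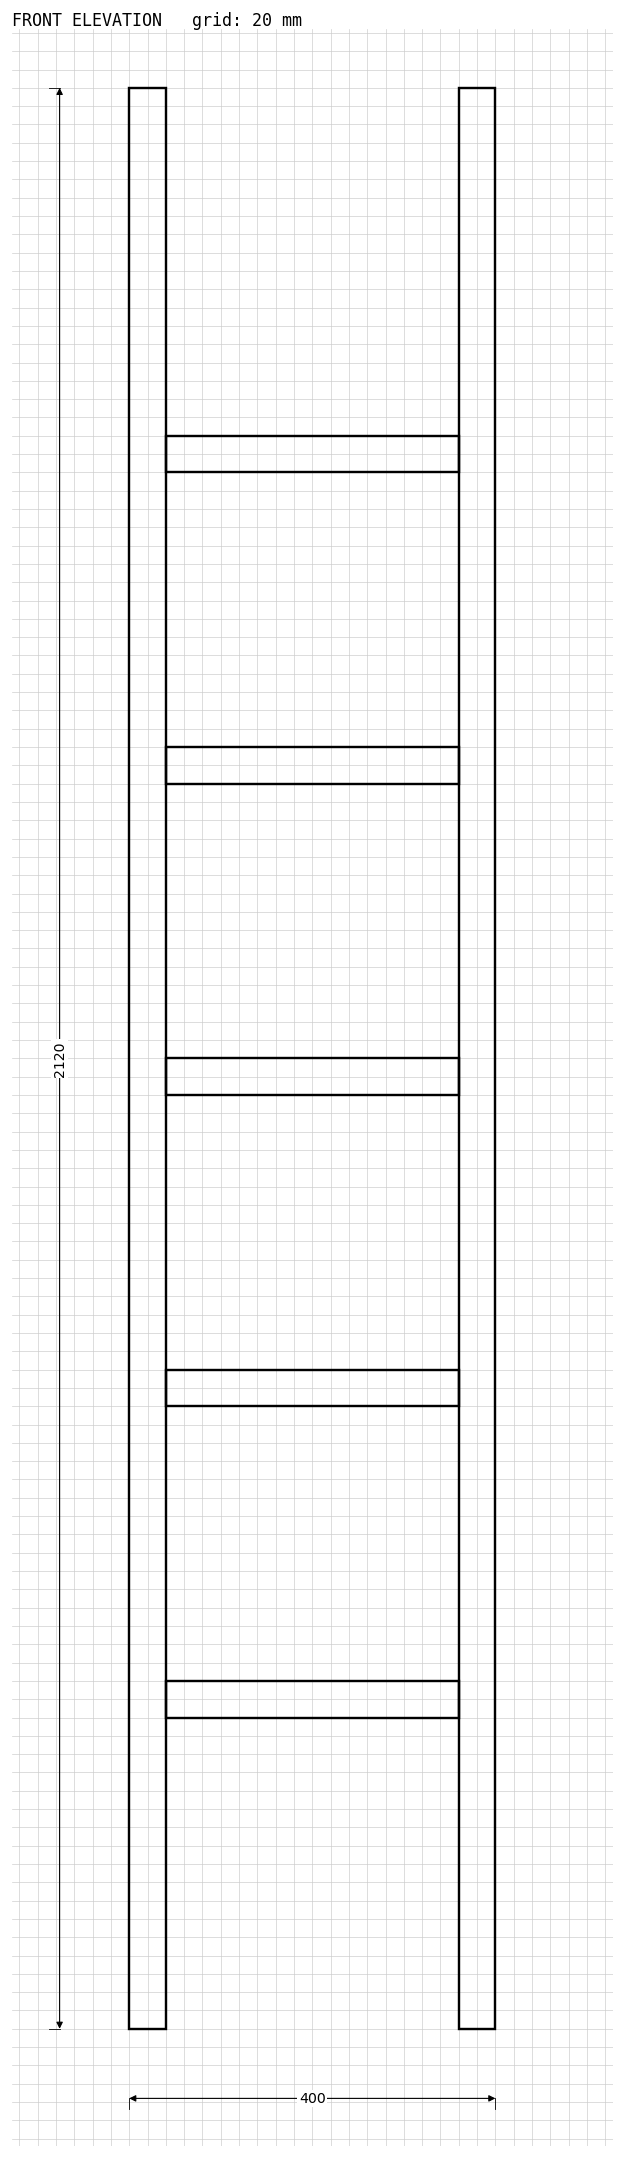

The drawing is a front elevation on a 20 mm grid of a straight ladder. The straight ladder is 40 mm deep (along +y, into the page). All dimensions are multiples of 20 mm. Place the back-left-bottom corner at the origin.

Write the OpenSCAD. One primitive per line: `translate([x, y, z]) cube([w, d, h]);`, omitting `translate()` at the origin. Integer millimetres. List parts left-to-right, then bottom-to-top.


cube([40, 40, 2120]);
translate([40, 0, 340]) cube([320, 40, 40]);
translate([40, 0, 680]) cube([320, 40, 40]);
translate([40, 0, 1020]) cube([320, 40, 40]);
translate([40, 0, 1360]) cube([320, 40, 40]);
translate([40, 0, 1700]) cube([320, 40, 40]);
translate([360, 0, 0]) cube([40, 40, 2120]);
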